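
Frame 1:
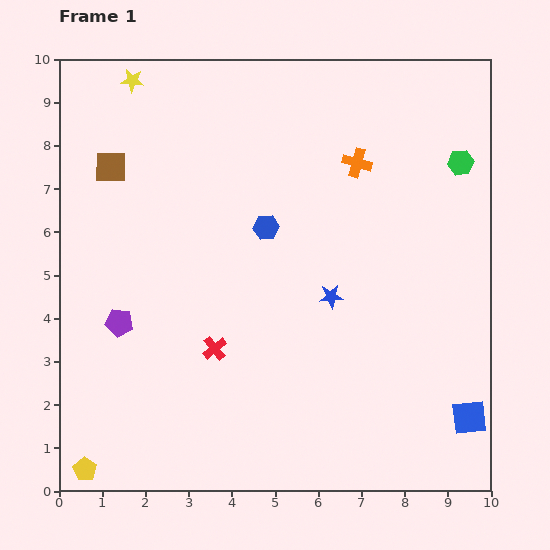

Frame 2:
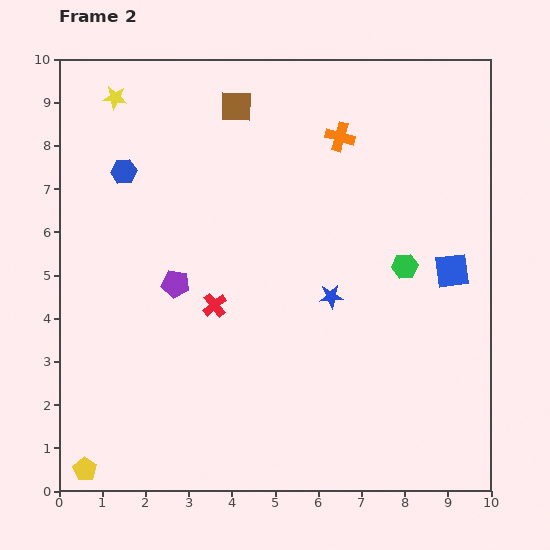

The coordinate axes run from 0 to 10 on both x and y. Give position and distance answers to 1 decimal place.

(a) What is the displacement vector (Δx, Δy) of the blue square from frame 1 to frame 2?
(-0.4, 3.4)

The blue square was at (9.5, 1.7) in frame 1 and (9.1, 5.1) in frame 2.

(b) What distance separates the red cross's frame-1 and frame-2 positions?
1.0

The red cross moved from (3.6, 3.3) to (3.6, 4.3), a distance of √(0.0² + 1.0²) ≈ 1.0.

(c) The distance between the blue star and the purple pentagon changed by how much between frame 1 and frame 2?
-1.3

Distance in frame 1: 4.9. Distance in frame 2: 3.6.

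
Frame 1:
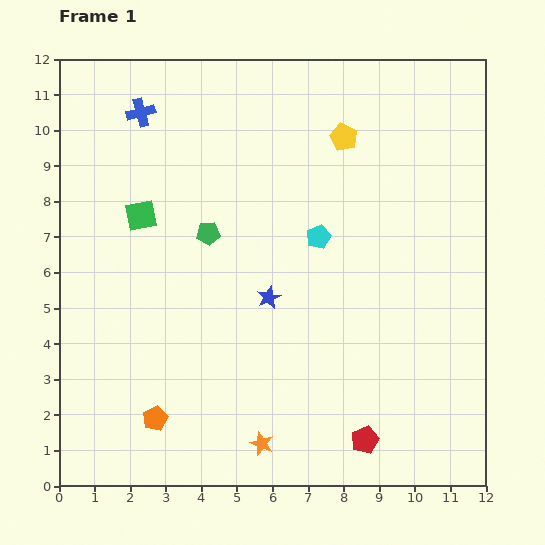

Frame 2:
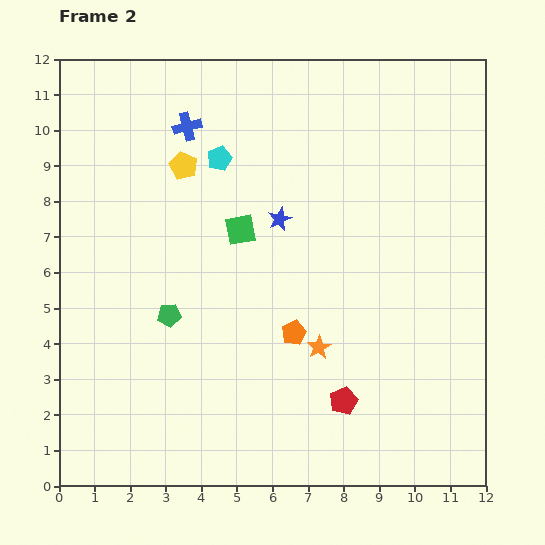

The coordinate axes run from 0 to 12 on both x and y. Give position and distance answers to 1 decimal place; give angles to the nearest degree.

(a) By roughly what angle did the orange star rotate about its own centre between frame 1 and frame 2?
21° clockwise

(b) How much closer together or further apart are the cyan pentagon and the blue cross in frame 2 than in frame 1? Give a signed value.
-4.8

Distance in frame 1: 6.1. Distance in frame 2: 1.3.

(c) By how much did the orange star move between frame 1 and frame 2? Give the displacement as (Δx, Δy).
(1.6, 2.7)

The orange star was at (5.7, 1.2) in frame 1 and (7.3, 3.9) in frame 2.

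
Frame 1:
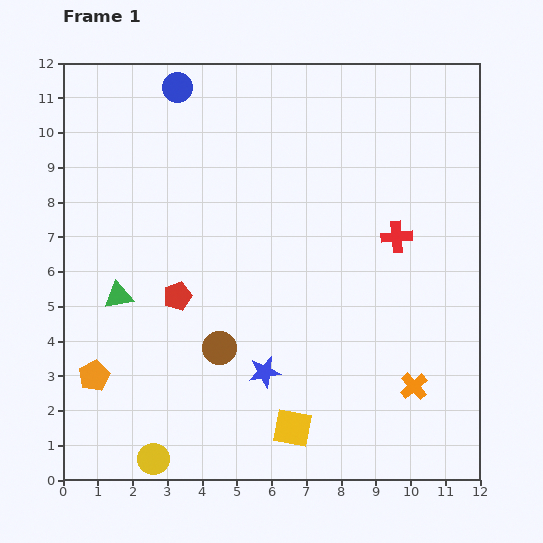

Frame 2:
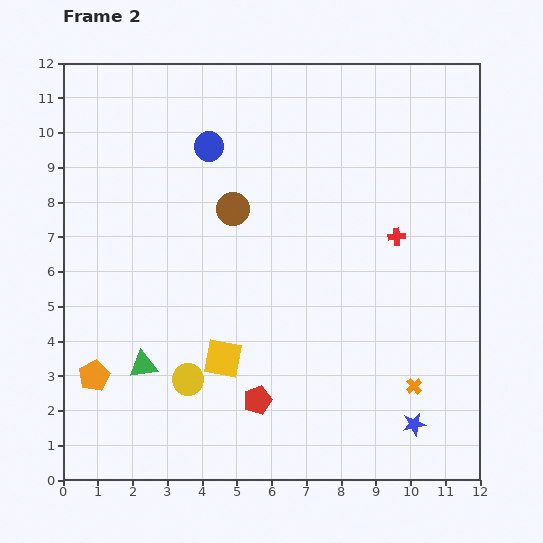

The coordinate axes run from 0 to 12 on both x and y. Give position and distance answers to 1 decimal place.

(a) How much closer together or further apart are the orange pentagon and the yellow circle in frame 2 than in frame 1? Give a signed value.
-0.2

Distance in frame 1: 2.9. Distance in frame 2: 2.7.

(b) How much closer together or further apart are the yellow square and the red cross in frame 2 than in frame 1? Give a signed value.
-0.2

Distance in frame 1: 6.3. Distance in frame 2: 6.1.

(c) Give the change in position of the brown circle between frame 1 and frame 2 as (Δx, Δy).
(0.4, 4.0)

The brown circle was at (4.5, 3.8) in frame 1 and (4.9, 7.8) in frame 2.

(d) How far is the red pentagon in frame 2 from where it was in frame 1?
3.8

The red pentagon moved from (3.3, 5.3) to (5.6, 2.3), a distance of √(2.3² + 3.0²) ≈ 3.8.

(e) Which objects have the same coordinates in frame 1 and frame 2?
the orange cross, the orange pentagon, the red cross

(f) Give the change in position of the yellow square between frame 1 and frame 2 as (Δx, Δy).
(-2.0, 2.0)

The yellow square was at (6.6, 1.5) in frame 1 and (4.6, 3.5) in frame 2.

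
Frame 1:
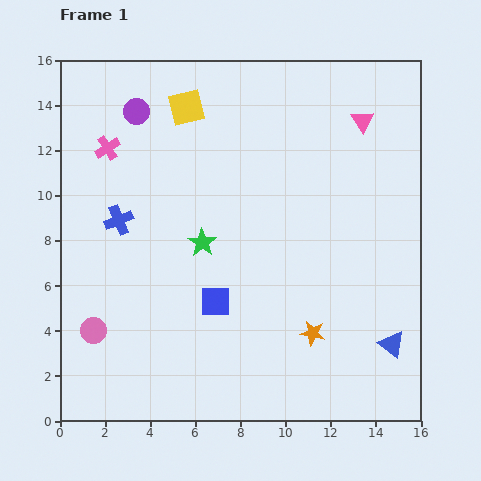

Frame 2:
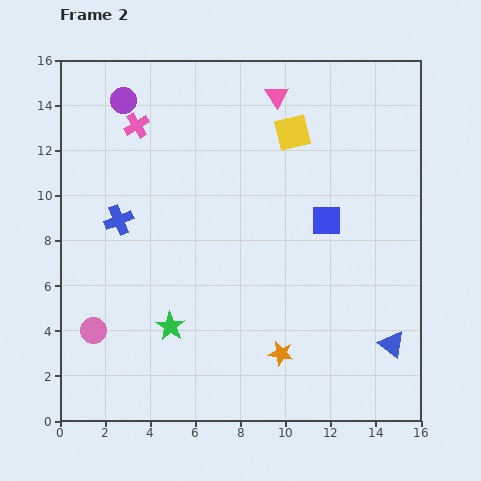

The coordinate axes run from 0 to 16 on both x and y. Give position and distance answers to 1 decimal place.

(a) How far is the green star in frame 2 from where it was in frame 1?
4.0

The green star moved from (6.3, 7.9) to (4.9, 4.2), a distance of √(1.4² + 3.7²) ≈ 4.0.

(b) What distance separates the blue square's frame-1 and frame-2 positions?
6.1

The blue square moved from (6.9, 5.3) to (11.8, 8.9), a distance of √(4.9² + 3.6²) ≈ 6.1.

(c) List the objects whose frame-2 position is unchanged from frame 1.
the blue triangle, the pink circle, the blue cross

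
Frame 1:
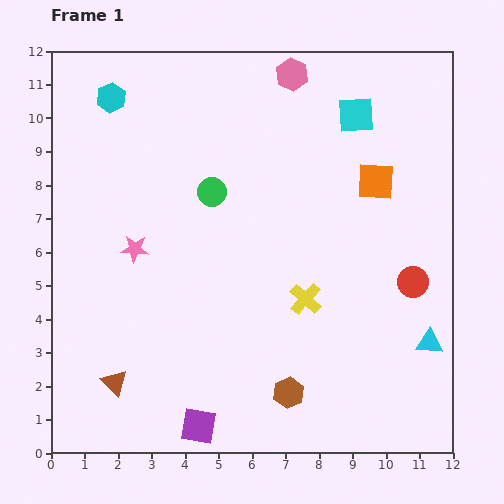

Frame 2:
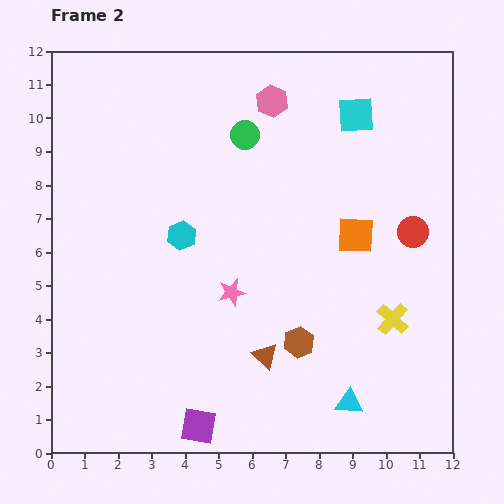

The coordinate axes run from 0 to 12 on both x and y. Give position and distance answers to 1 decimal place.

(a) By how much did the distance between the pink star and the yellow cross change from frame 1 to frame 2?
-0.4

Distance in frame 1: 5.3. Distance in frame 2: 4.9.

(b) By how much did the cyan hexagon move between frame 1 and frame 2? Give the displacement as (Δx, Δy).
(2.1, -4.1)

The cyan hexagon was at (1.8, 10.6) in frame 1 and (3.9, 6.5) in frame 2.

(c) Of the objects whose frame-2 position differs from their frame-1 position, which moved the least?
the pink hexagon

(moved 1.0)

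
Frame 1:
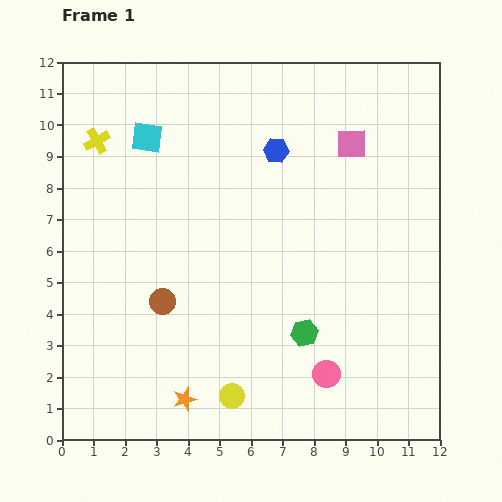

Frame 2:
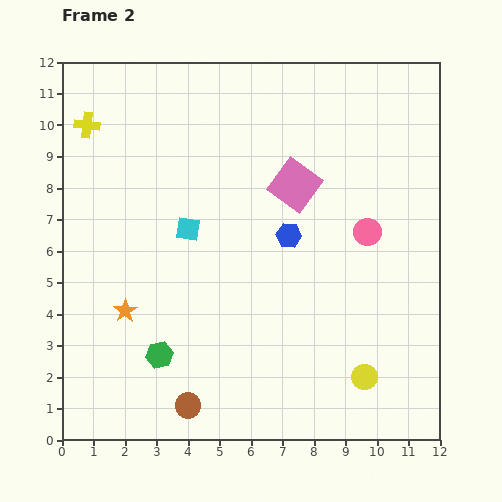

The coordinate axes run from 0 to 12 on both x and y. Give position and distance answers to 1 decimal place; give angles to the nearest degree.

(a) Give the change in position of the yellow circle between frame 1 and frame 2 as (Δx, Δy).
(4.2, 0.6)

The yellow circle was at (5.4, 1.4) in frame 1 and (9.6, 2.0) in frame 2.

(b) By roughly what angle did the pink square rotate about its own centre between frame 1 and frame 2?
36° clockwise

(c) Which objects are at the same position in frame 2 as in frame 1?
none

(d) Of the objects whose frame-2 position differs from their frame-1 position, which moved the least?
the yellow cross

(moved 0.6)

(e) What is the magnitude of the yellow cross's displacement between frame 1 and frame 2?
0.6

The yellow cross moved from (1.1, 9.5) to (0.8, 10.0), a distance of √(0.3² + 0.5²) ≈ 0.6.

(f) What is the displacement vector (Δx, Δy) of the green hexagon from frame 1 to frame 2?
(-4.6, -0.7)

The green hexagon was at (7.7, 3.4) in frame 1 and (3.1, 2.7) in frame 2.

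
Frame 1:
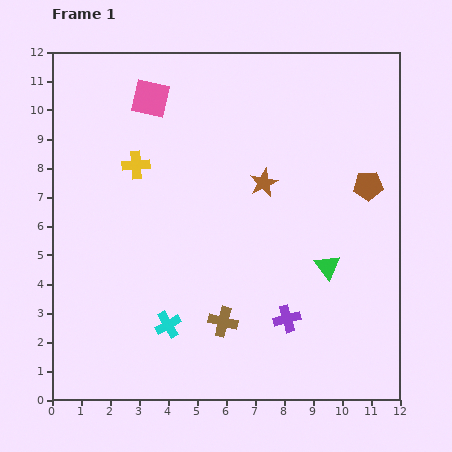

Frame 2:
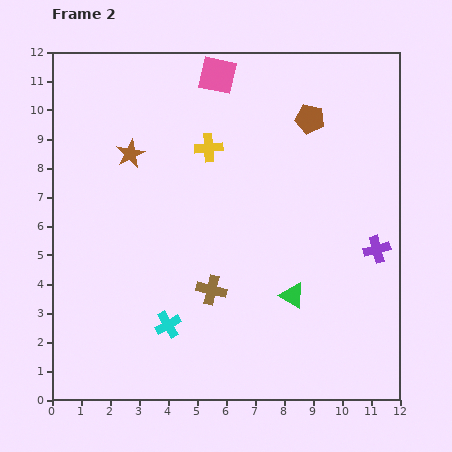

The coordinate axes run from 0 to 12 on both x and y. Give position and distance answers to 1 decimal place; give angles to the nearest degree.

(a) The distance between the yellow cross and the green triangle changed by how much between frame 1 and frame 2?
-1.6

Distance in frame 1: 7.5. Distance in frame 2: 5.9.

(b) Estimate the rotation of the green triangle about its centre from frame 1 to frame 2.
22° counter-clockwise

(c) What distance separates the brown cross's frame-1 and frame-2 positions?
1.2

The brown cross moved from (5.9, 2.7) to (5.5, 3.8), a distance of √(0.4² + 1.1²) ≈ 1.2.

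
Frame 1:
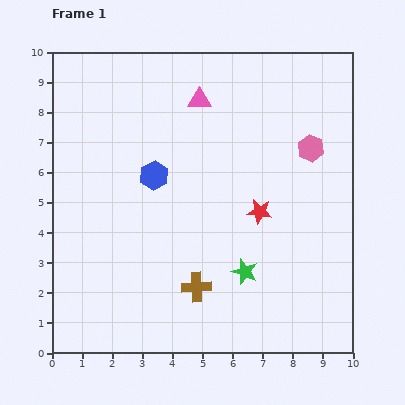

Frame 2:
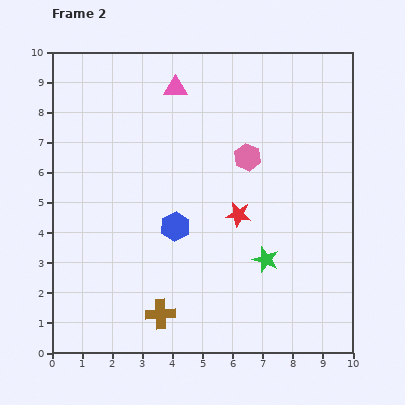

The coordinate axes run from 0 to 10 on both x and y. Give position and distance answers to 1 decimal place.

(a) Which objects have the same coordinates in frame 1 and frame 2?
none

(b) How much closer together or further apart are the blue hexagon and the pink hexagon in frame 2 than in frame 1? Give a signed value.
-2.0

Distance in frame 1: 5.3. Distance in frame 2: 3.3.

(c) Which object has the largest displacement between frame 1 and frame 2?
the pink hexagon

(moved 2.1; next 1.8)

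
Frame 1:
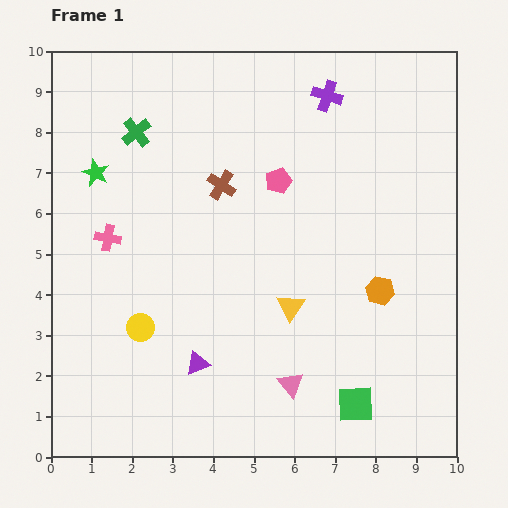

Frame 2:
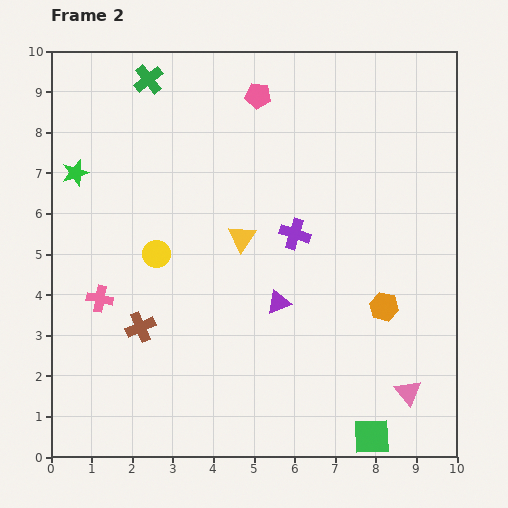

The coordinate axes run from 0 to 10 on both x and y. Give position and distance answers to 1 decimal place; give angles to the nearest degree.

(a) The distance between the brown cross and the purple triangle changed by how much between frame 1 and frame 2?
-0.9

Distance in frame 1: 4.4. Distance in frame 2: 3.5.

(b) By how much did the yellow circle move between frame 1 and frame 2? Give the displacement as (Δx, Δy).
(0.4, 1.8)

The yellow circle was at (2.2, 3.2) in frame 1 and (2.6, 5.0) in frame 2.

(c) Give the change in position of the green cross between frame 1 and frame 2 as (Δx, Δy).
(0.3, 1.3)

The green cross was at (2.1, 8.0) in frame 1 and (2.4, 9.3) in frame 2.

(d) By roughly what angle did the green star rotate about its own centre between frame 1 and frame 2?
30° clockwise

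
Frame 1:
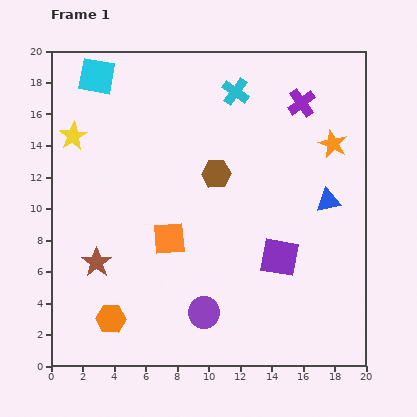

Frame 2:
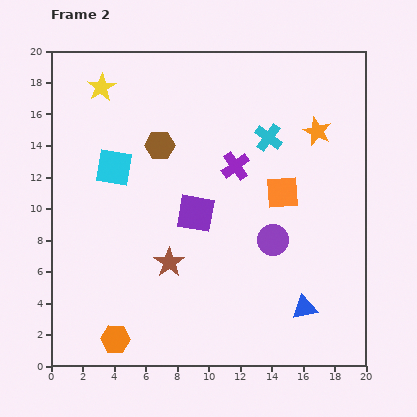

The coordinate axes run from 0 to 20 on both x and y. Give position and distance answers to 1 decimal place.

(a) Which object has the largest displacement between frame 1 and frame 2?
the orange square

(moved 7.8; next 7.0)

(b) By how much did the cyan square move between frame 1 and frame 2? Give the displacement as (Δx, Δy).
(1.1, -5.8)

The cyan square was at (2.9, 18.4) in frame 1 and (4.0, 12.6) in frame 2.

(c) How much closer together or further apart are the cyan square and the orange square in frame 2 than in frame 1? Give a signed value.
-0.5

Distance in frame 1: 11.3. Distance in frame 2: 10.8.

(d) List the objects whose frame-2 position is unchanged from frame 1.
none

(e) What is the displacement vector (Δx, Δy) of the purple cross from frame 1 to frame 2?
(-4.2, -4.0)

The purple cross was at (15.9, 16.7) in frame 1 and (11.7, 12.7) in frame 2.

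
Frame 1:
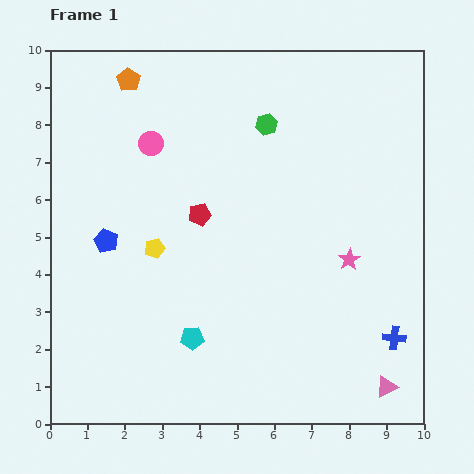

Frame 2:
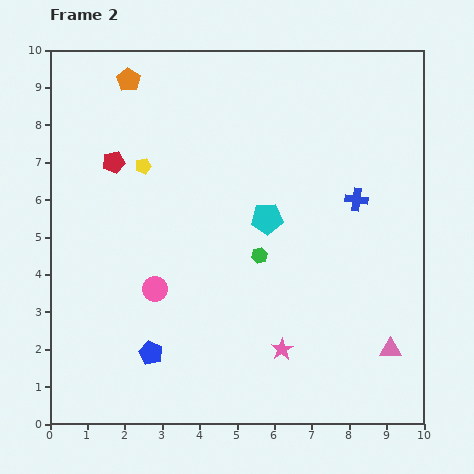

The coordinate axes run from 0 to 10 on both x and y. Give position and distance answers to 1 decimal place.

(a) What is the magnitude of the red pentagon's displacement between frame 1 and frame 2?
2.7

The red pentagon moved from (4.0, 5.6) to (1.7, 7.0), a distance of √(2.3² + 1.4²) ≈ 2.7.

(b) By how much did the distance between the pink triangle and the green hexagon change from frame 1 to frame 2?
-3.4

Distance in frame 1: 7.7. Distance in frame 2: 4.3.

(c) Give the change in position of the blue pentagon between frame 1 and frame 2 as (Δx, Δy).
(1.2, -3.0)

The blue pentagon was at (1.5, 4.9) in frame 1 and (2.7, 1.9) in frame 2.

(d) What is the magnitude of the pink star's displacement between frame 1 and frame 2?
3.0

The pink star moved from (8.0, 4.4) to (6.2, 2.0), a distance of √(1.8² + 2.4²) ≈ 3.0.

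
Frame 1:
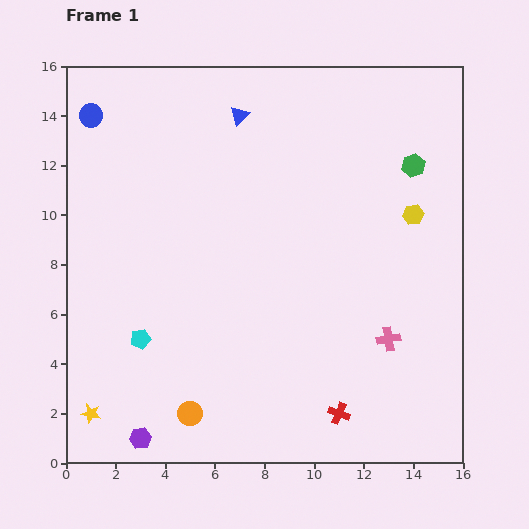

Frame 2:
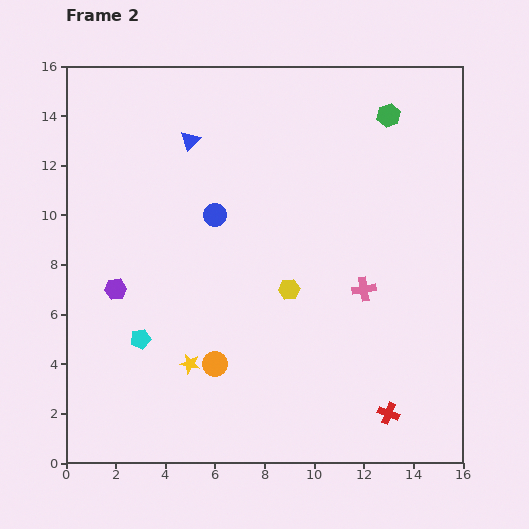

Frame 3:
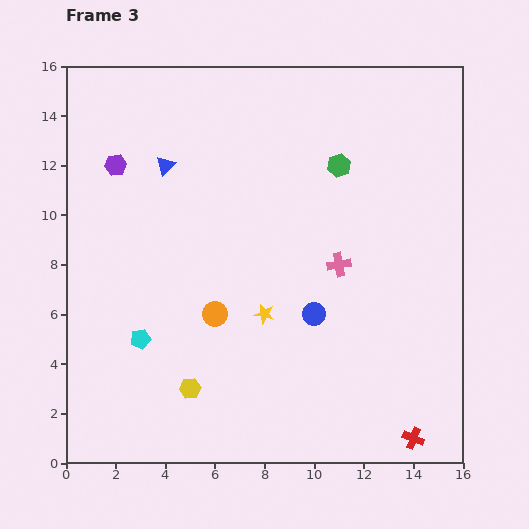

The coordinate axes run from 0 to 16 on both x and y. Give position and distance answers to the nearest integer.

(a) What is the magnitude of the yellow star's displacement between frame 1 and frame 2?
4

The yellow star moved from (1, 2) to (5, 4), a distance of √(4² + 2²) ≈ 4.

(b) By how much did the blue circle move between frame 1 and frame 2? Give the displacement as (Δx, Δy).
(5, -4)

The blue circle was at (1, 14) in frame 1 and (6, 10) in frame 2.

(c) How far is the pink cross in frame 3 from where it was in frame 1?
4

The pink cross moved from (13, 5) to (11, 8), a distance of √(2² + 3²) ≈ 4.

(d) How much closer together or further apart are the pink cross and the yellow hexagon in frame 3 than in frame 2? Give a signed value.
+5

Distance in frame 2: 3. Distance in frame 3: 8.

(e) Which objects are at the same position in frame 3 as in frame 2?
the cyan pentagon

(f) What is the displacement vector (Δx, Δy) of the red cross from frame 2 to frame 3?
(1, -1)

The red cross was at (13, 2) in frame 2 and (14, 1) in frame 3.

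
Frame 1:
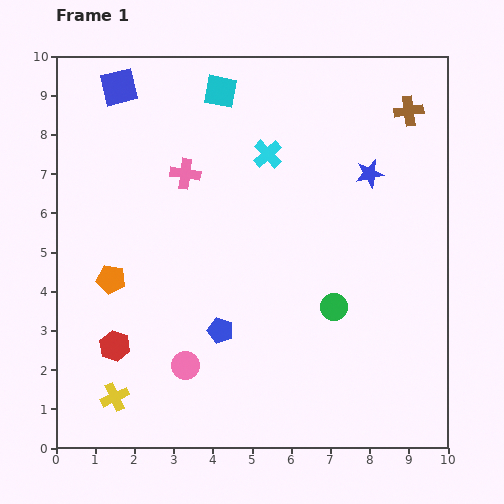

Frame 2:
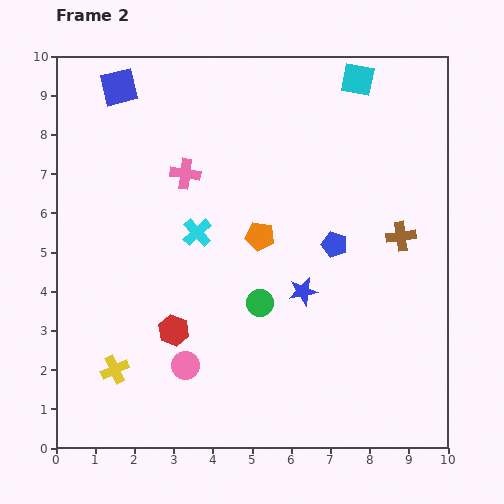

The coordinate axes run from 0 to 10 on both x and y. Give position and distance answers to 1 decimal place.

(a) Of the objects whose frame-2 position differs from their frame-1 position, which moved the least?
the yellow cross

(moved 0.7)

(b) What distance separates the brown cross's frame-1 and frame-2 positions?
3.2

The brown cross moved from (9.0, 8.6) to (8.8, 5.4), a distance of √(0.2² + 3.2²) ≈ 3.2.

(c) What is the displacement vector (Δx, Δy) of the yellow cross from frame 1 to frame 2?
(0.0, 0.7)

The yellow cross was at (1.5, 1.3) in frame 1 and (1.5, 2.0) in frame 2.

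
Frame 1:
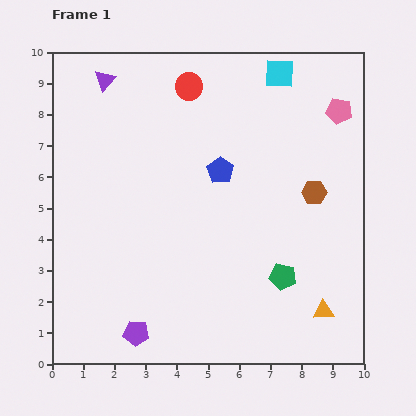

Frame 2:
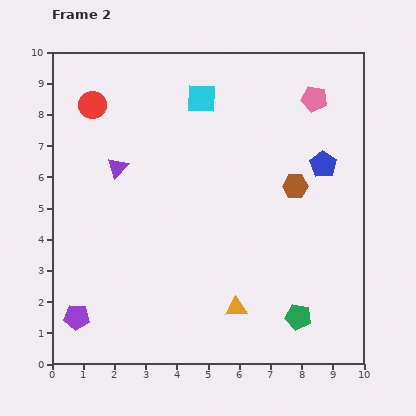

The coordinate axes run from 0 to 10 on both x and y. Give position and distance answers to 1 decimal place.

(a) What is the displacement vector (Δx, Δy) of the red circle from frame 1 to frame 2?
(-3.1, -0.6)

The red circle was at (4.4, 8.9) in frame 1 and (1.3, 8.3) in frame 2.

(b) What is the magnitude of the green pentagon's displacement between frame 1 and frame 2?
1.4

The green pentagon moved from (7.4, 2.8) to (7.9, 1.5), a distance of √(0.5² + 1.3²) ≈ 1.4.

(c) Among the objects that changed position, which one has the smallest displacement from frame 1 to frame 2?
the brown hexagon

(moved 0.6)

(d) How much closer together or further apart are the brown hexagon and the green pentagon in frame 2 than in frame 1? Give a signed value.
+1.3

Distance in frame 1: 2.9. Distance in frame 2: 4.2.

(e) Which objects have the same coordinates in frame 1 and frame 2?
none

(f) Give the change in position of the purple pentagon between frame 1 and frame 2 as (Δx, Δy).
(-1.9, 0.5)

The purple pentagon was at (2.7, 1.0) in frame 1 and (0.8, 1.5) in frame 2.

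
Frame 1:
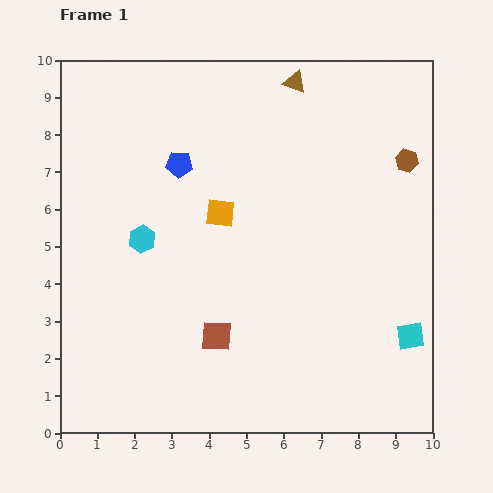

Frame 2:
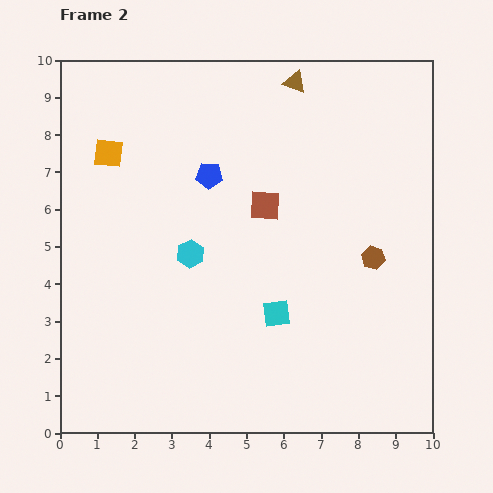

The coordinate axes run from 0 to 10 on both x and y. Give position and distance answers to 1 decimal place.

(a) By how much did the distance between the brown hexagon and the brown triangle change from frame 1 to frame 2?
+1.4

Distance in frame 1: 3.7. Distance in frame 2: 5.1.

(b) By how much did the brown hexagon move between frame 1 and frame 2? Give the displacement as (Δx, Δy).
(-0.9, -2.6)

The brown hexagon was at (9.3, 7.3) in frame 1 and (8.4, 4.7) in frame 2.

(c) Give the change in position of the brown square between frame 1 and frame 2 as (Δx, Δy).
(1.3, 3.5)

The brown square was at (4.2, 2.6) in frame 1 and (5.5, 6.1) in frame 2.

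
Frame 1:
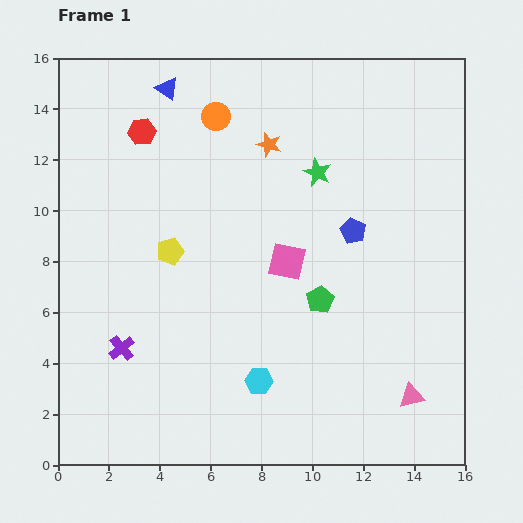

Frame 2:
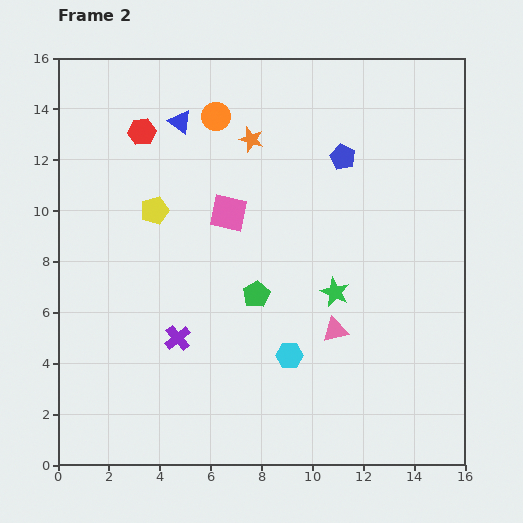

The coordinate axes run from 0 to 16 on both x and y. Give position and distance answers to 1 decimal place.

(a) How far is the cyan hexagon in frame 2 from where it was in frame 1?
1.6

The cyan hexagon moved from (7.9, 3.3) to (9.1, 4.3), a distance of √(1.2² + 1.0²) ≈ 1.6.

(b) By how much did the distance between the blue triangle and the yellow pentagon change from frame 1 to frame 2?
-2.8

Distance in frame 1: 6.4. Distance in frame 2: 3.6.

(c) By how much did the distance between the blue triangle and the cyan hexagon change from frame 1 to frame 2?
-1.9

Distance in frame 1: 12.1. Distance in frame 2: 10.2.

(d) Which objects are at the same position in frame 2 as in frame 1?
the red hexagon, the orange circle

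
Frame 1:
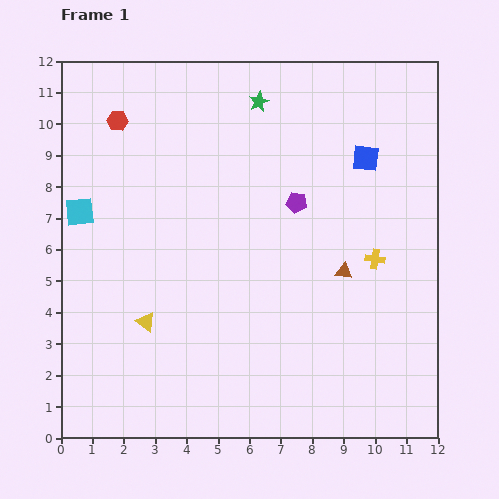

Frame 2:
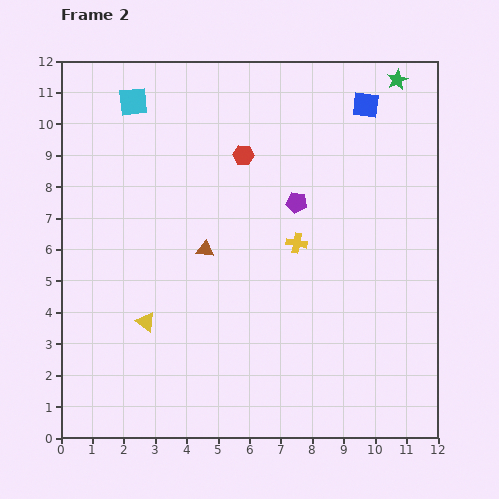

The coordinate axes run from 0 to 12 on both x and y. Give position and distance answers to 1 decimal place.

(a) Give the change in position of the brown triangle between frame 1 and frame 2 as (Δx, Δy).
(-4.4, 0.7)

The brown triangle was at (9.0, 5.3) in frame 1 and (4.6, 6.0) in frame 2.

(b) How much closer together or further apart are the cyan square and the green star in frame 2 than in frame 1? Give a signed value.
+1.7

Distance in frame 1: 6.7. Distance in frame 2: 8.4.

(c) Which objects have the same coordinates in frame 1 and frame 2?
the yellow triangle, the purple pentagon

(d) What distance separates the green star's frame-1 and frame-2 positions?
4.5

The green star moved from (6.3, 10.7) to (10.7, 11.4), a distance of √(4.4² + 0.7²) ≈ 4.5.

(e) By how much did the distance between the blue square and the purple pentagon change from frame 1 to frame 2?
+1.2

Distance in frame 1: 2.6. Distance in frame 2: 3.8.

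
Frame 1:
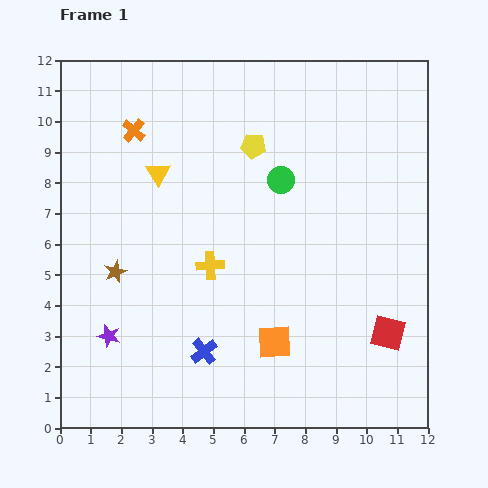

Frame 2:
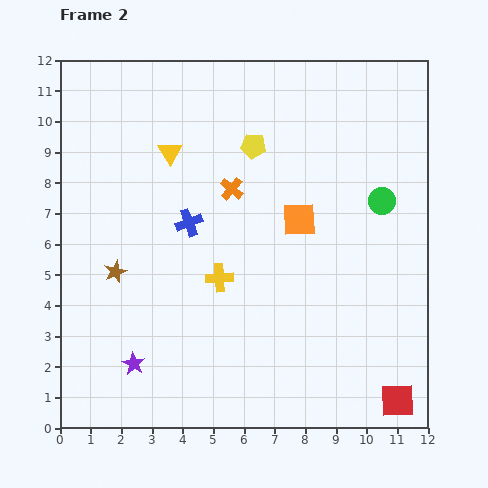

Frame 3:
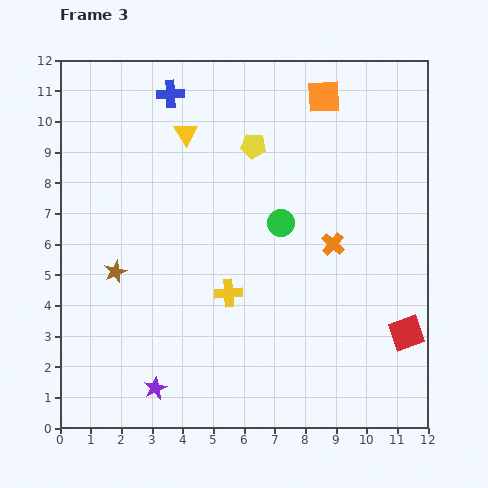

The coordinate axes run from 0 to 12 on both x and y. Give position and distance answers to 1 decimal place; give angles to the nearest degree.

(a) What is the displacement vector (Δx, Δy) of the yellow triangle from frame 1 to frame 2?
(0.4, 0.7)

The yellow triangle was at (3.2, 8.3) in frame 1 and (3.6, 9.0) in frame 2.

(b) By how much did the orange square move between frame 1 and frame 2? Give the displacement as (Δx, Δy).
(0.8, 4.0)

The orange square was at (7.0, 2.8) in frame 1 and (7.8, 6.8) in frame 2.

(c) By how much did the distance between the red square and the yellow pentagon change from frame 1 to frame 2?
+2.0

Distance in frame 1: 7.5. Distance in frame 2: 9.5.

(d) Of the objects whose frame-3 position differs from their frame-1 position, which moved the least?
the red square

(moved 0.6)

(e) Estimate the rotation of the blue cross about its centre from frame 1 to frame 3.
36° clockwise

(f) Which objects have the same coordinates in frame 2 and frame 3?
the yellow pentagon, the brown star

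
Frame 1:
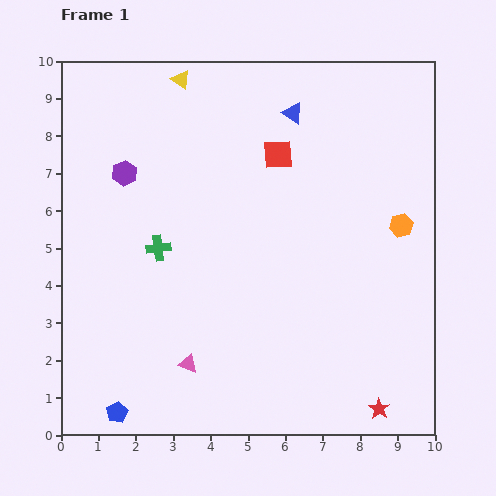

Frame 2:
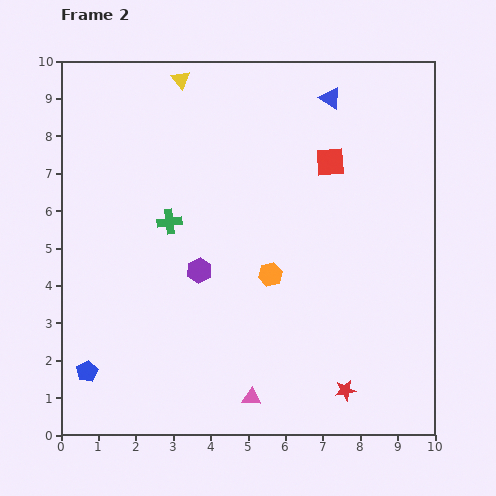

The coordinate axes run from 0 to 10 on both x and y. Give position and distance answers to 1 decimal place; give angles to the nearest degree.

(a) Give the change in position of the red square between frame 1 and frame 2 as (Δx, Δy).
(1.4, -0.2)

The red square was at (5.8, 7.5) in frame 1 and (7.2, 7.3) in frame 2.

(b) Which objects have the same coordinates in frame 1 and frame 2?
the yellow triangle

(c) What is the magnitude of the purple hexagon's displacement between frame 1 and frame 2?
3.3

The purple hexagon moved from (1.7, 7.0) to (3.7, 4.4), a distance of √(2.0² + 2.6²) ≈ 3.3.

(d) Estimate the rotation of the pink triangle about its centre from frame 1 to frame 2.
16° counter-clockwise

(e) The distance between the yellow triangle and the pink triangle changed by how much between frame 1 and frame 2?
+1.1

Distance in frame 1: 7.6. Distance in frame 2: 8.7.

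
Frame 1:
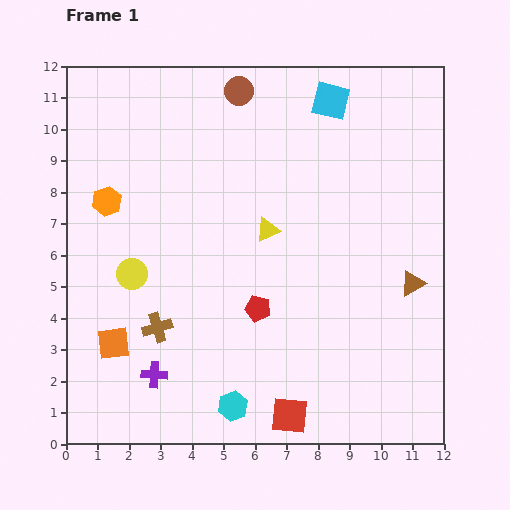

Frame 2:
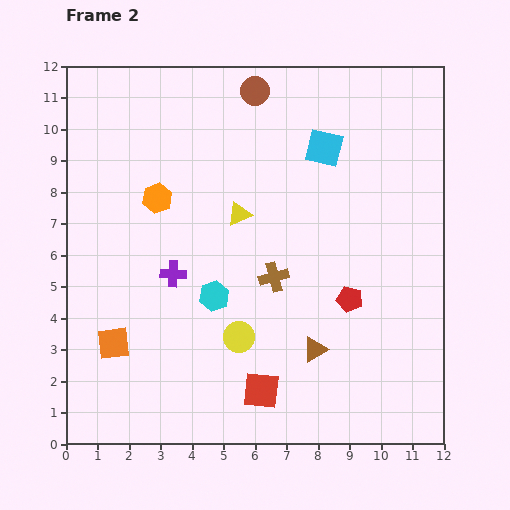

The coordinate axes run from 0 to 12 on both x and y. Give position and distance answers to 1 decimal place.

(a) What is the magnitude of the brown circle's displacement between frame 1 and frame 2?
0.5

The brown circle moved from (5.5, 11.2) to (6.0, 11.2), a distance of √(0.5² + 0.0²) ≈ 0.5.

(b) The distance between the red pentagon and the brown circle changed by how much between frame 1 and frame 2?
+0.3

Distance in frame 1: 6.9. Distance in frame 2: 7.2.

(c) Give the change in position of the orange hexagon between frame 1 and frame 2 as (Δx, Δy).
(1.6, 0.1)

The orange hexagon was at (1.3, 7.7) in frame 1 and (2.9, 7.8) in frame 2.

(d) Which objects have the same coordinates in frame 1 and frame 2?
the orange square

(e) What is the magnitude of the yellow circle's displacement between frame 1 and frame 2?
3.9

The yellow circle moved from (2.1, 5.4) to (5.5, 3.4), a distance of √(3.4² + 2.0²) ≈ 3.9.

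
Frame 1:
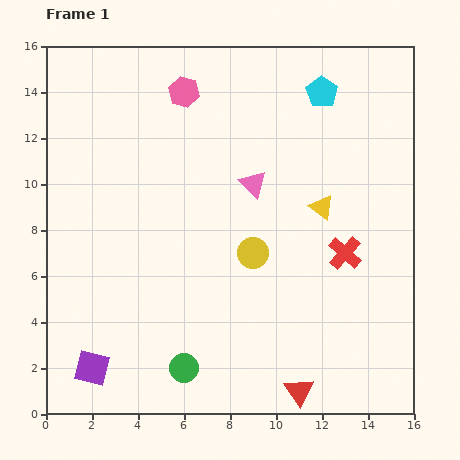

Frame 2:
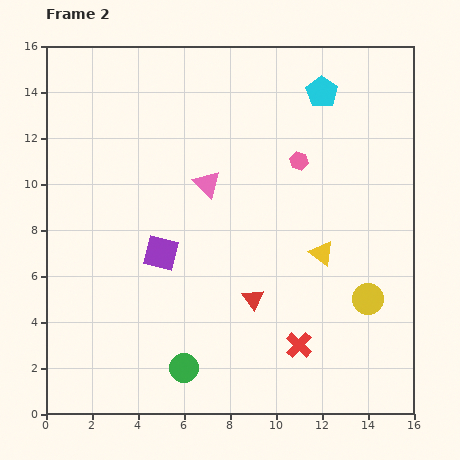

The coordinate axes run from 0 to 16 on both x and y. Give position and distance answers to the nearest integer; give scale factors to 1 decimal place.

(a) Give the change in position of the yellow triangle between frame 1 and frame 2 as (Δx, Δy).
(0, -2)

The yellow triangle was at (12, 9) in frame 1 and (12, 7) in frame 2.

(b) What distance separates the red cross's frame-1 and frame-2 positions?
4

The red cross moved from (13, 7) to (11, 3), a distance of √(2² + 4²) ≈ 4.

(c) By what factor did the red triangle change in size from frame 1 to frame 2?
0.7×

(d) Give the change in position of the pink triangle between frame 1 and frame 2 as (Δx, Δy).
(-2, 0)

The pink triangle was at (9, 10) in frame 1 and (7, 10) in frame 2.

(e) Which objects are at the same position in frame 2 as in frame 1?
the green circle, the cyan pentagon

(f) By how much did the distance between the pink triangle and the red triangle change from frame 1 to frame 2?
-4

Distance in frame 1: 9. Distance in frame 2: 5.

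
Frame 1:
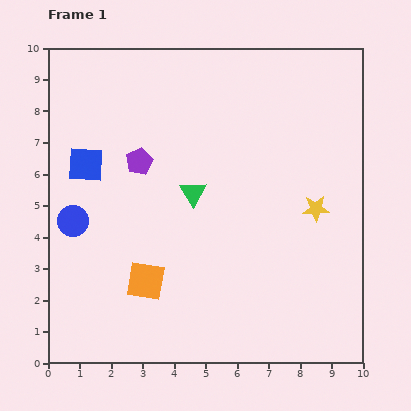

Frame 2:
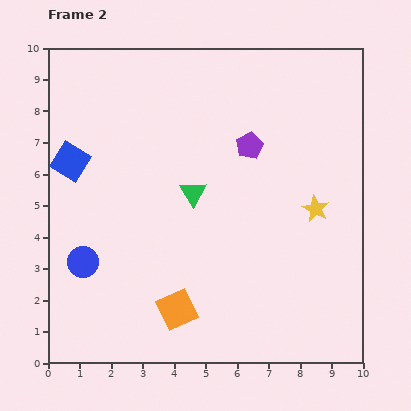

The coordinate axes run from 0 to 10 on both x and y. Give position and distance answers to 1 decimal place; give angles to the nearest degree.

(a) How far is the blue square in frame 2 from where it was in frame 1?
0.5

The blue square moved from (1.2, 6.3) to (0.7, 6.4), a distance of √(0.5² + 0.1²) ≈ 0.5.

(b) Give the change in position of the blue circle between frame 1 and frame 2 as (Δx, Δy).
(0.3, -1.3)

The blue circle was at (0.8, 4.5) in frame 1 and (1.1, 3.2) in frame 2.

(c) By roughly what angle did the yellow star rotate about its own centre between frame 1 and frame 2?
31° clockwise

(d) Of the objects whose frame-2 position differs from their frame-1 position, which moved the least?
the blue square

(moved 0.5)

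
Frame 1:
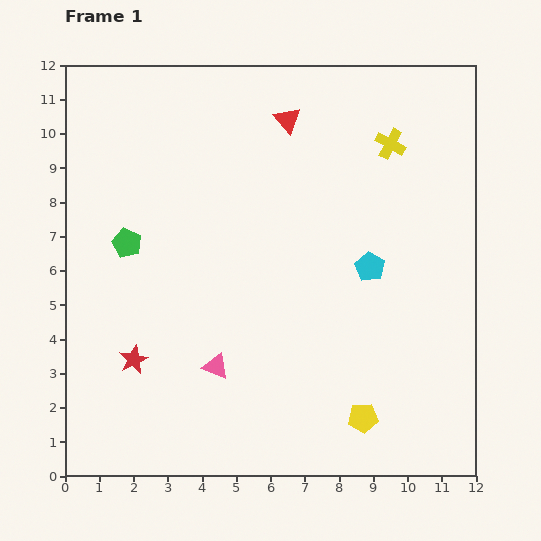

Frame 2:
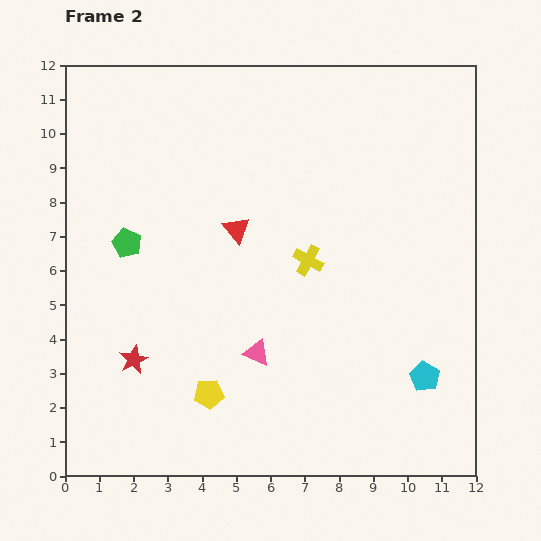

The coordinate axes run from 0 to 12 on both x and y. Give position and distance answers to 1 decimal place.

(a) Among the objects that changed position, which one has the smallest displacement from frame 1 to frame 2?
the pink triangle

(moved 1.3)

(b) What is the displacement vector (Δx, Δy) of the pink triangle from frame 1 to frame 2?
(1.2, 0.4)

The pink triangle was at (4.4, 3.2) in frame 1 and (5.6, 3.6) in frame 2.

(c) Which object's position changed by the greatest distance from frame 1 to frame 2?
the yellow pentagon

(moved 4.6; next 4.2)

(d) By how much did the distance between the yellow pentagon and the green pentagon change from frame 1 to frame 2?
-3.6

Distance in frame 1: 8.6. Distance in frame 2: 5.0.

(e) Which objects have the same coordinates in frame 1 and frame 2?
the red star, the green pentagon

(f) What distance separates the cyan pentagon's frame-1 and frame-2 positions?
3.6

The cyan pentagon moved from (8.9, 6.1) to (10.5, 2.9), a distance of √(1.6² + 3.2²) ≈ 3.6.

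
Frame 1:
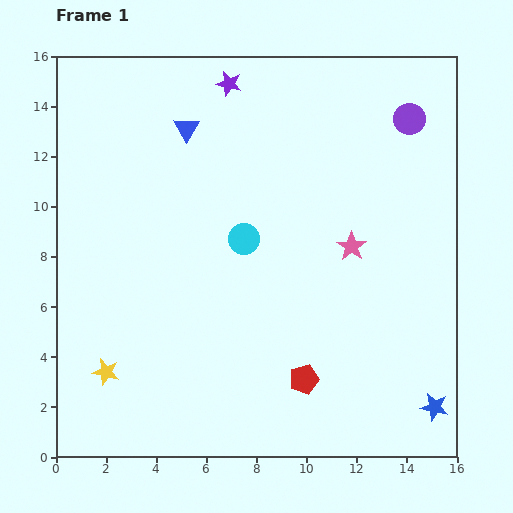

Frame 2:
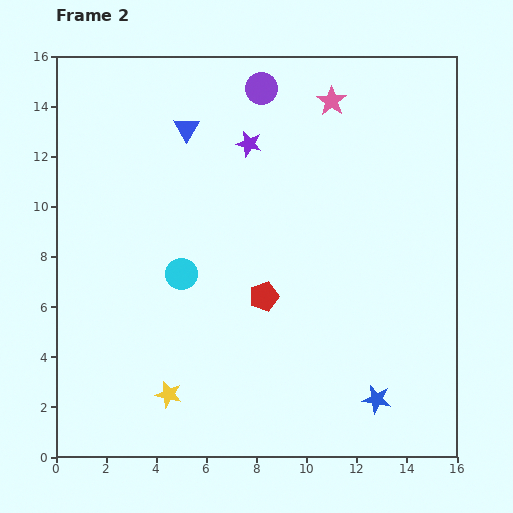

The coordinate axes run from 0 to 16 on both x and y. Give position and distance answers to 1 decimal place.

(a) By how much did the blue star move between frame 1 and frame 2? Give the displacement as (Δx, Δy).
(-2.3, 0.3)

The blue star was at (15.1, 2.0) in frame 1 and (12.8, 2.3) in frame 2.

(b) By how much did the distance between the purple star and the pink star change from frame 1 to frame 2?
-4.4

Distance in frame 1: 8.1. Distance in frame 2: 3.7.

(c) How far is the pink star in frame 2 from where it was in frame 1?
5.9

The pink star moved from (11.8, 8.4) to (11.0, 14.2), a distance of √(0.8² + 5.8²) ≈ 5.9.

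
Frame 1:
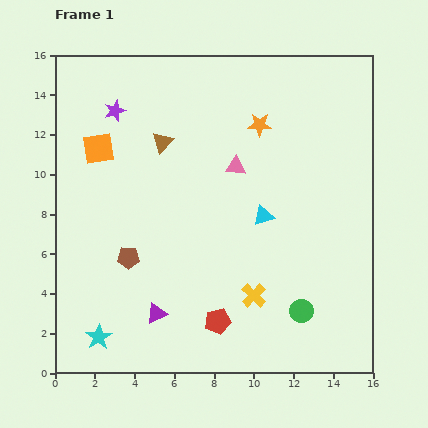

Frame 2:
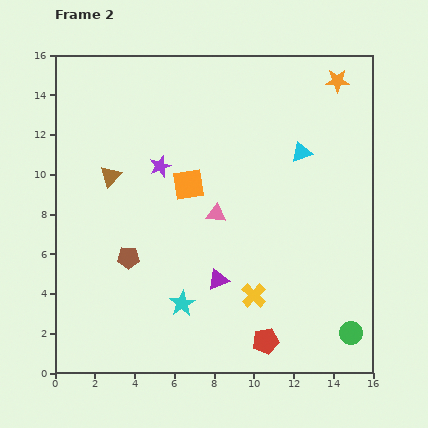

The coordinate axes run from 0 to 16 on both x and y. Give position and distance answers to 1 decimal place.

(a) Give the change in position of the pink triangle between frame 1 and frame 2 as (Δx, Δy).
(-1.0, -2.4)

The pink triangle was at (9.1, 10.4) in frame 1 and (8.1, 8.0) in frame 2.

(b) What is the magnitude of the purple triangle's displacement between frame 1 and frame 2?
3.5

The purple triangle moved from (5.1, 3.0) to (8.2, 4.7), a distance of √(3.1² + 1.7²) ≈ 3.5.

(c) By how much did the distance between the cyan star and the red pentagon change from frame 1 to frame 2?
-1.5

Distance in frame 1: 6.1. Distance in frame 2: 4.6.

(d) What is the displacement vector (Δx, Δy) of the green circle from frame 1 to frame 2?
(2.5, -1.1)

The green circle was at (12.4, 3.1) in frame 1 and (14.9, 2.0) in frame 2.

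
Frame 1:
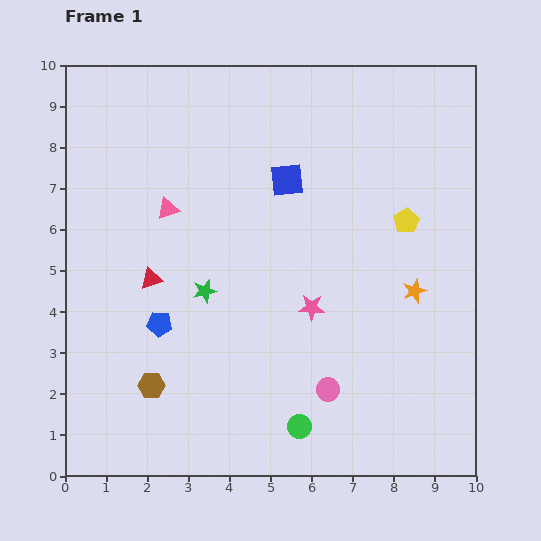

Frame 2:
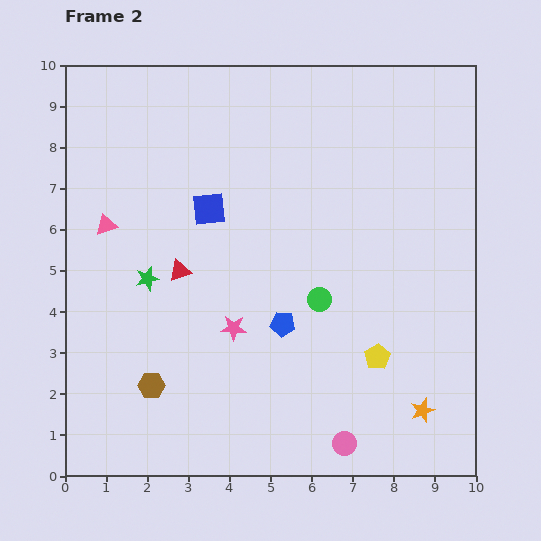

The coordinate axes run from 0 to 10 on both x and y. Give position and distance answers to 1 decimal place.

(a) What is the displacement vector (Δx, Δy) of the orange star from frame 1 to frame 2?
(0.2, -2.9)

The orange star was at (8.5, 4.5) in frame 1 and (8.7, 1.6) in frame 2.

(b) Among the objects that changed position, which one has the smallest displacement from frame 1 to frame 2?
the red triangle

(moved 0.7)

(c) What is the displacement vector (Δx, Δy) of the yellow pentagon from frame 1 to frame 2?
(-0.7, -3.3)

The yellow pentagon was at (8.3, 6.2) in frame 1 and (7.6, 2.9) in frame 2.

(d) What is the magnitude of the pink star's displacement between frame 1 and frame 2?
2.0

The pink star moved from (6.0, 4.1) to (4.1, 3.6), a distance of √(1.9² + 0.5²) ≈ 2.0.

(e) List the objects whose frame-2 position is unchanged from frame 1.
the brown hexagon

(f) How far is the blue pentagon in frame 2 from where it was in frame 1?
3.0

The blue pentagon moved from (2.3, 3.7) to (5.3, 3.7), a distance of √(3.0² + 0.0²) ≈ 3.0.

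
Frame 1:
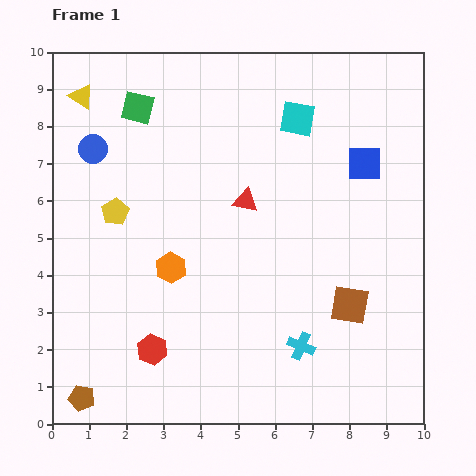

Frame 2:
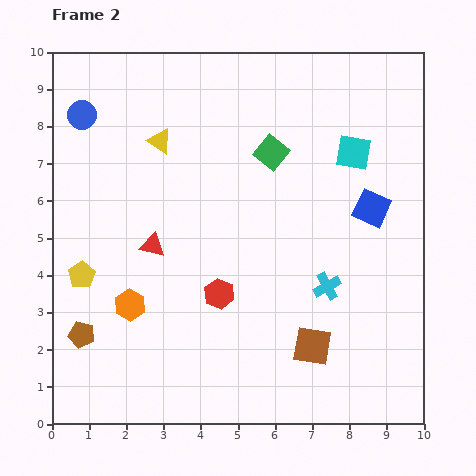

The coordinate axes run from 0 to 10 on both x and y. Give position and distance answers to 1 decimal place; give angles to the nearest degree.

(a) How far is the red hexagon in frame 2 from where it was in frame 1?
2.3

The red hexagon moved from (2.7, 2.0) to (4.5, 3.5), a distance of √(1.8² + 1.5²) ≈ 2.3.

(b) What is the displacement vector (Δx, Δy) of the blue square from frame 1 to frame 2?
(0.2, -1.2)

The blue square was at (8.4, 7.0) in frame 1 and (8.6, 5.8) in frame 2.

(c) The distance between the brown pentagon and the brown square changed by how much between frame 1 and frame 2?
-1.4

Distance in frame 1: 7.6. Distance in frame 2: 6.2.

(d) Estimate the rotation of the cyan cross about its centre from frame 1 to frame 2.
39° clockwise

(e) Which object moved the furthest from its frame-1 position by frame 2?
the green square

(moved 3.8; next 2.8)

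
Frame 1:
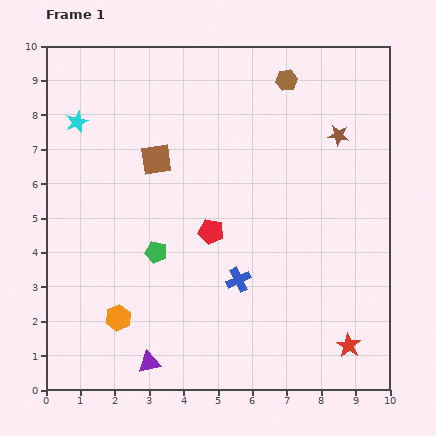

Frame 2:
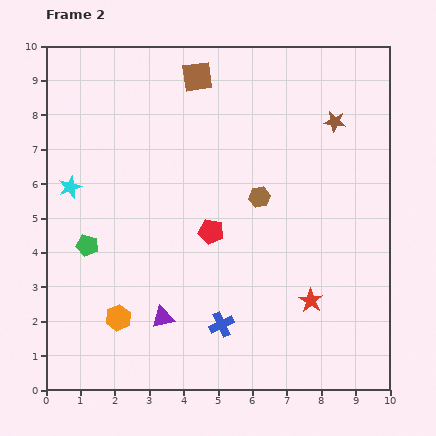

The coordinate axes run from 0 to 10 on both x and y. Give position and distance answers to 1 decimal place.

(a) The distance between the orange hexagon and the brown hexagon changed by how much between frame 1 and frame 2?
-3.1

Distance in frame 1: 8.5. Distance in frame 2: 5.4.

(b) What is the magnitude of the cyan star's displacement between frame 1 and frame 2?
1.9

The cyan star moved from (0.9, 7.8) to (0.7, 5.9), a distance of √(0.2² + 1.9²) ≈ 1.9.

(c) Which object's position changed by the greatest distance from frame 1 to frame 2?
the brown hexagon

(moved 3.5; next 2.7)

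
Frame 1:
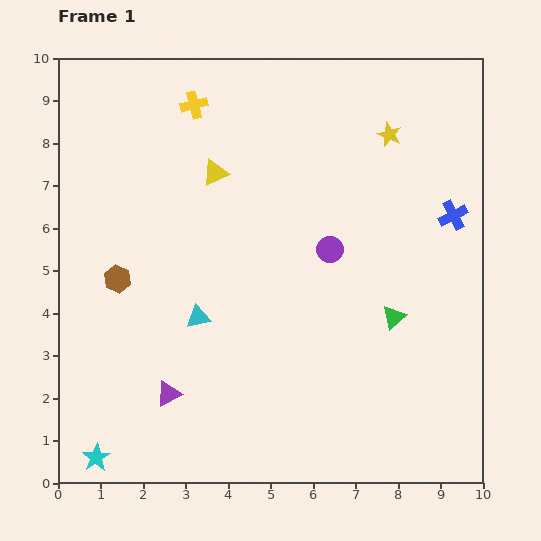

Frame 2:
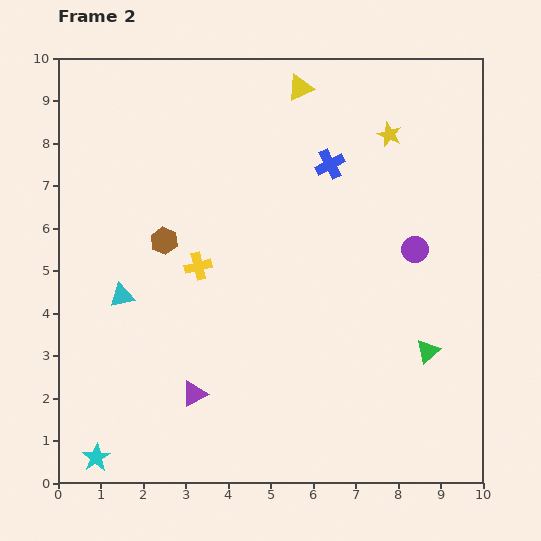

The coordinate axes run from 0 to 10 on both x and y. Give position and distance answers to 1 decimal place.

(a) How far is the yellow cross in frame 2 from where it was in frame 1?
3.8

The yellow cross moved from (3.2, 8.9) to (3.3, 5.1), a distance of √(0.1² + 3.8²) ≈ 3.8.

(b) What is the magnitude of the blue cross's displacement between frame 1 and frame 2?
3.1

The blue cross moved from (9.3, 6.3) to (6.4, 7.5), a distance of √(2.9² + 1.2²) ≈ 3.1.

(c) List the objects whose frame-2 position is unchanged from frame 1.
the yellow star, the cyan star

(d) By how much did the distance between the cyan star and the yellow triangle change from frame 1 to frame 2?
+2.6

Distance in frame 1: 7.3. Distance in frame 2: 9.9.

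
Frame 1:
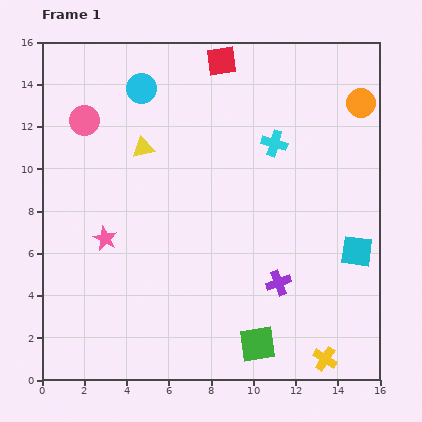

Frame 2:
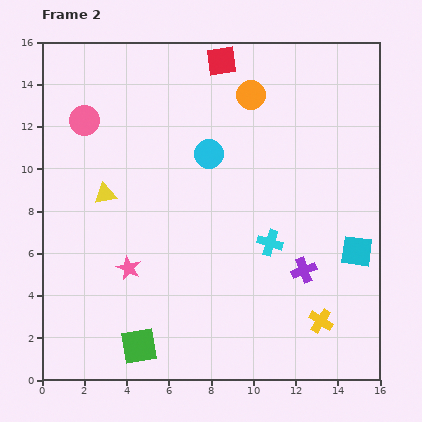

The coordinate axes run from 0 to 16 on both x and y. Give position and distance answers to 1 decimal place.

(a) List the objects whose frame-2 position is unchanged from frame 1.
the pink circle, the cyan square, the red square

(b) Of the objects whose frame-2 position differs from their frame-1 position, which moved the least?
the purple cross

(moved 1.3)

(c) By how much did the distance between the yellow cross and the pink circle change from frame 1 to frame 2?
-1.4

Distance in frame 1: 16.1. Distance in frame 2: 14.7.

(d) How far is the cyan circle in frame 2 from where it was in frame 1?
4.5

The cyan circle moved from (4.7, 13.8) to (7.9, 10.7), a distance of √(3.2² + 3.1²) ≈ 4.5.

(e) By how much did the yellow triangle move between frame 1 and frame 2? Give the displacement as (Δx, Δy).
(-1.8, -2.2)

The yellow triangle was at (4.8, 11.0) in frame 1 and (3.0, 8.8) in frame 2.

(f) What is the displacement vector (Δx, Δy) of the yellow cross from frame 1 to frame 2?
(-0.2, 1.8)

The yellow cross was at (13.4, 1.0) in frame 1 and (13.2, 2.8) in frame 2.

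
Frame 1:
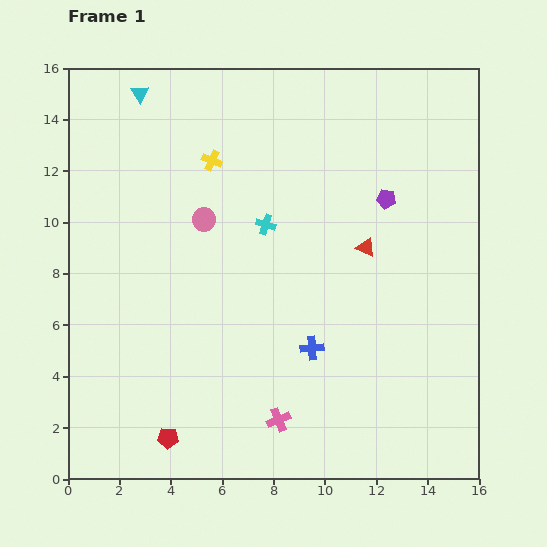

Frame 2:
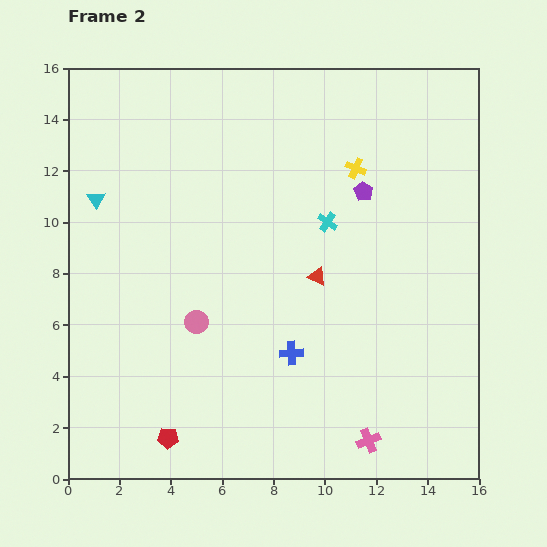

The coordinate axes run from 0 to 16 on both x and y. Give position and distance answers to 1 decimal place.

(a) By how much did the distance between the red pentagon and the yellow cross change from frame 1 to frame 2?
+1.9

Distance in frame 1: 10.9. Distance in frame 2: 12.8.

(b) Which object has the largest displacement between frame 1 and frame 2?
the yellow cross

(moved 5.6; next 4.4)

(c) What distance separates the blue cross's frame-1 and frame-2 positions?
0.8

The blue cross moved from (9.5, 5.1) to (8.7, 4.9), a distance of √(0.8² + 0.2²) ≈ 0.8.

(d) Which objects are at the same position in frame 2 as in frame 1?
the red pentagon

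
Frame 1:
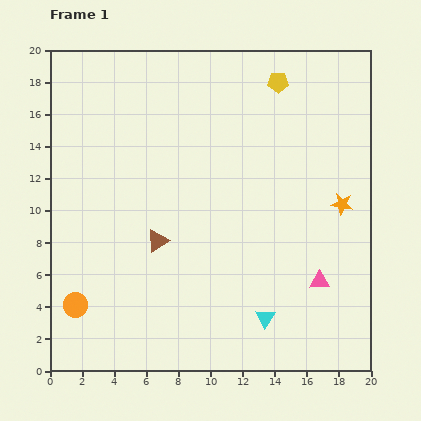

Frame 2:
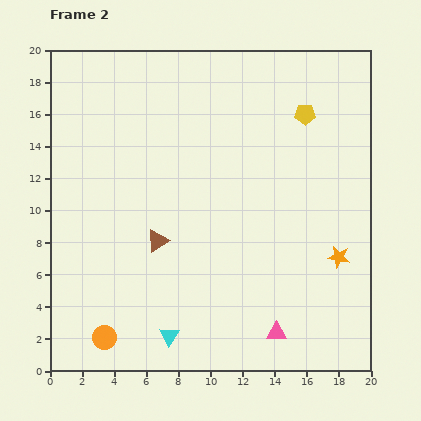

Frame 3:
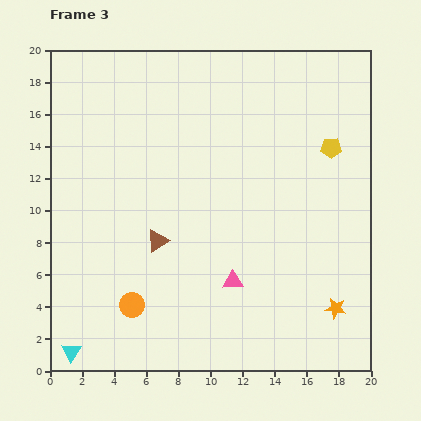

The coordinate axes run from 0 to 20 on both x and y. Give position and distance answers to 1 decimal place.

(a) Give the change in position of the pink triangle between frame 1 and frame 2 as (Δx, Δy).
(-2.7, -3.2)

The pink triangle was at (16.8, 5.6) in frame 1 and (14.1, 2.4) in frame 2.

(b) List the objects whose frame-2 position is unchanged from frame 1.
the brown triangle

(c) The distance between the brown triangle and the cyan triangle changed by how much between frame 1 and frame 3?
+0.6

Distance in frame 1: 8.2. Distance in frame 3: 8.8.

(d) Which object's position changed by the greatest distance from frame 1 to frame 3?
the cyan triangle

(moved 12.3; next 6.5)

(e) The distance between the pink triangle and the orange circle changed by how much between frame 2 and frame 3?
-4.2

Distance in frame 2: 10.7. Distance in frame 3: 6.5.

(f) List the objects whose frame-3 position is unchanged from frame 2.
the brown triangle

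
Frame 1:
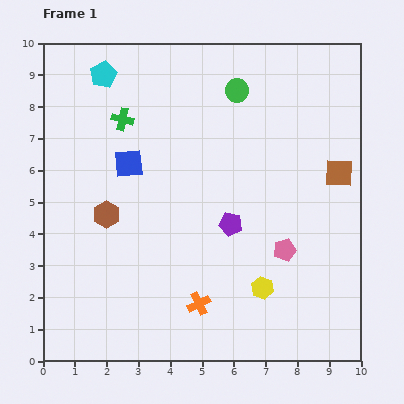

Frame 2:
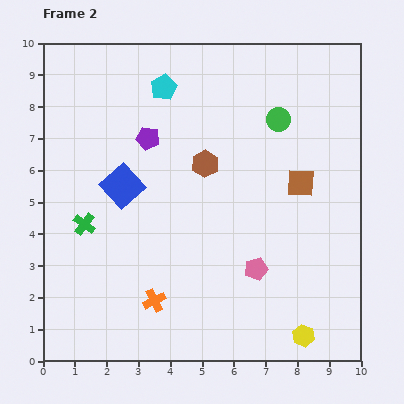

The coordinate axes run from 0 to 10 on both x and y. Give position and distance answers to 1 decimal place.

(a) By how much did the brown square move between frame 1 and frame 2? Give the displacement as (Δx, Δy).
(-1.2, -0.3)

The brown square was at (9.3, 5.9) in frame 1 and (8.1, 5.6) in frame 2.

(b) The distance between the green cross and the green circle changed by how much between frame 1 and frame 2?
+3.2

Distance in frame 1: 3.7. Distance in frame 2: 6.9.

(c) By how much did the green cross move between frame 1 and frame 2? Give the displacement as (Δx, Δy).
(-1.2, -3.3)

The green cross was at (2.5, 7.6) in frame 1 and (1.3, 4.3) in frame 2.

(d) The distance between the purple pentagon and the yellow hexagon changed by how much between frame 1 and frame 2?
+5.7

Distance in frame 1: 2.2. Distance in frame 2: 7.9.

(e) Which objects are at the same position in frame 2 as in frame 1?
none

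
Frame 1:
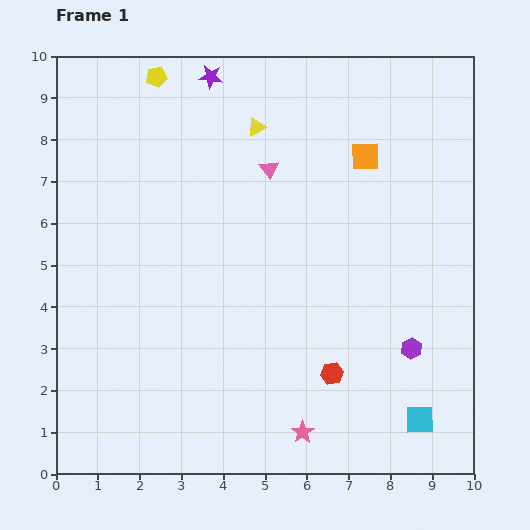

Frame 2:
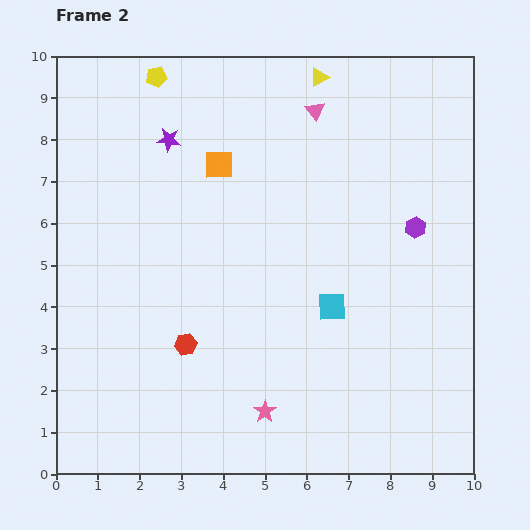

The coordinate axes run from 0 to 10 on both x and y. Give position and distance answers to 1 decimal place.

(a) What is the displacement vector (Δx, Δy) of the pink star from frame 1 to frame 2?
(-0.9, 0.5)

The pink star was at (5.9, 1.0) in frame 1 and (5.0, 1.5) in frame 2.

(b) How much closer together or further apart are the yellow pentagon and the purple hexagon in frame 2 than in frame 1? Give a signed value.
-1.7

Distance in frame 1: 8.9. Distance in frame 2: 7.2.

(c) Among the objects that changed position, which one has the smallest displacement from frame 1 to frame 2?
the pink star

(moved 1.0)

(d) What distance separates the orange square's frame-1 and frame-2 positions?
3.5

The orange square moved from (7.4, 7.6) to (3.9, 7.4), a distance of √(3.5² + 0.2²) ≈ 3.5.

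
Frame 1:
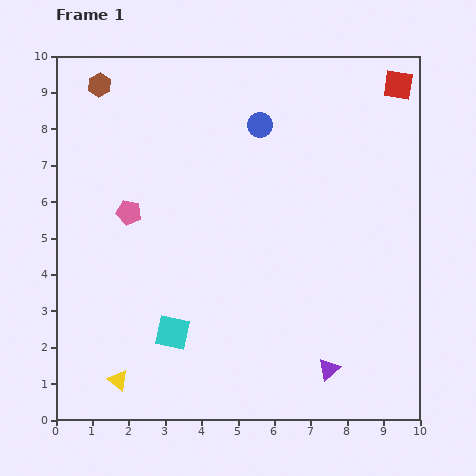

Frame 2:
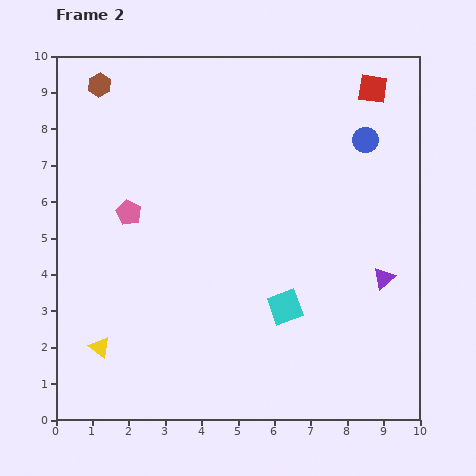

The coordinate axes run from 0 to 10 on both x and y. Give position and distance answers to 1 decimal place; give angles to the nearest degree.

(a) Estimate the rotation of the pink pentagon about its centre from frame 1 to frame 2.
16° clockwise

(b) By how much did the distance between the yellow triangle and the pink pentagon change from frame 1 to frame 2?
-0.8

Distance in frame 1: 4.6. Distance in frame 2: 3.8.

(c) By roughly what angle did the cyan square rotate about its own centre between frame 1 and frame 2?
32° counter-clockwise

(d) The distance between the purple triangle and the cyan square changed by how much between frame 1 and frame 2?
-1.6

Distance in frame 1: 4.4. Distance in frame 2: 2.8.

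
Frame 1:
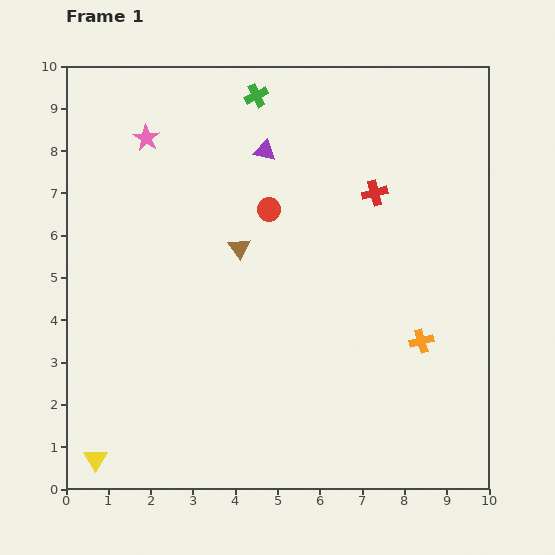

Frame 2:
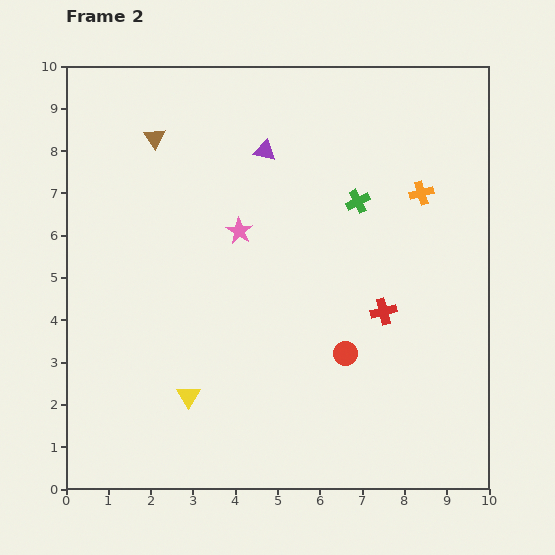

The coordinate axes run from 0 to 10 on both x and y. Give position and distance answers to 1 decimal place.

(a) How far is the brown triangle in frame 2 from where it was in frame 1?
3.3

The brown triangle moved from (4.1, 5.7) to (2.1, 8.3), a distance of √(2.0² + 2.6²) ≈ 3.3.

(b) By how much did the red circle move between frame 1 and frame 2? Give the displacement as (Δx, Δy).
(1.8, -3.4)

The red circle was at (4.8, 6.6) in frame 1 and (6.6, 3.2) in frame 2.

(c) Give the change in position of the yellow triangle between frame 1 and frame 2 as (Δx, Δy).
(2.2, 1.5)

The yellow triangle was at (0.7, 0.7) in frame 1 and (2.9, 2.2) in frame 2.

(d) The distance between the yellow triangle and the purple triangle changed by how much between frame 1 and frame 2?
-2.2

Distance in frame 1: 8.3. Distance in frame 2: 6.1.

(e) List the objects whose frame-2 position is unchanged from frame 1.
the purple triangle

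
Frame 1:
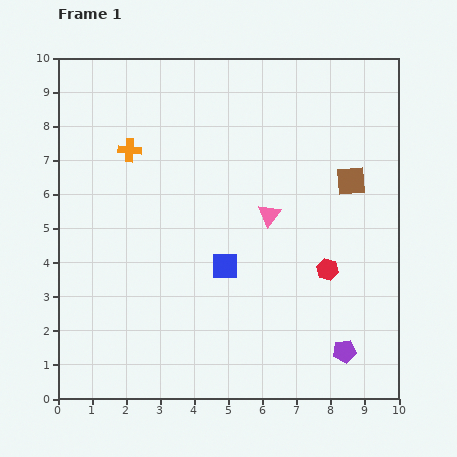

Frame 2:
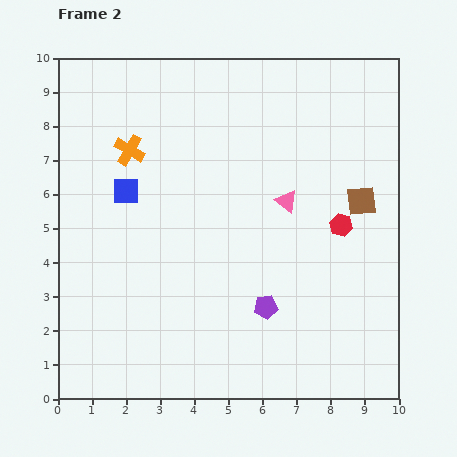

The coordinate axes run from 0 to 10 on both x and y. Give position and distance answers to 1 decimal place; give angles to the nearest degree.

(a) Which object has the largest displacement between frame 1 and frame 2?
the blue square

(moved 3.6; next 2.6)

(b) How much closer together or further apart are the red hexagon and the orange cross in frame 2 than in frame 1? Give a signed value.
-0.2

Distance in frame 1: 6.8. Distance in frame 2: 6.6.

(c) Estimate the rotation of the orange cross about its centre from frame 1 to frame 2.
27° clockwise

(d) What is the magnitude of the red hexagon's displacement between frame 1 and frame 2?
1.4

The red hexagon moved from (7.9, 3.8) to (8.3, 5.1), a distance of √(0.4² + 1.3²) ≈ 1.4.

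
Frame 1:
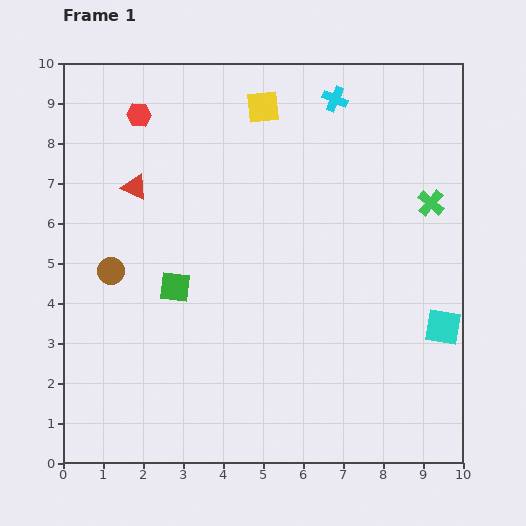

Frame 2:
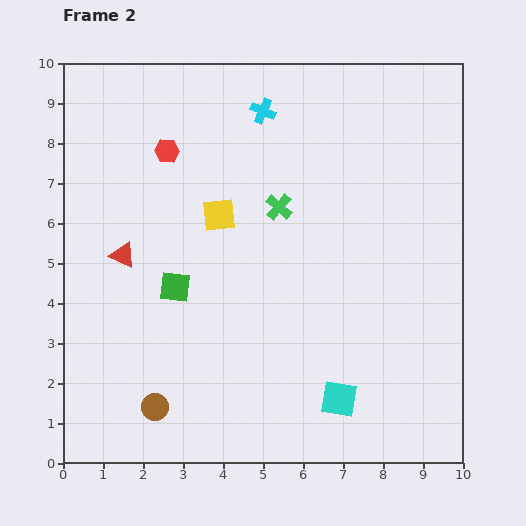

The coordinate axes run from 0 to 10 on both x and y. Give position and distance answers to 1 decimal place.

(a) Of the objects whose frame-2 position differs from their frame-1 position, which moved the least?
the red hexagon

(moved 1.1)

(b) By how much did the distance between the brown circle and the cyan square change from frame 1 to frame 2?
-3.8

Distance in frame 1: 8.4. Distance in frame 2: 4.6.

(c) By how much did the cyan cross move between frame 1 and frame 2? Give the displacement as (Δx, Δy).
(-1.8, -0.3)

The cyan cross was at (6.8, 9.1) in frame 1 and (5.0, 8.8) in frame 2.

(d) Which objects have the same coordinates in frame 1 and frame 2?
the green square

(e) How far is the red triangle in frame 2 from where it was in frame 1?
1.7

The red triangle moved from (1.8, 6.9) to (1.5, 5.2), a distance of √(0.3² + 1.7²) ≈ 1.7.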